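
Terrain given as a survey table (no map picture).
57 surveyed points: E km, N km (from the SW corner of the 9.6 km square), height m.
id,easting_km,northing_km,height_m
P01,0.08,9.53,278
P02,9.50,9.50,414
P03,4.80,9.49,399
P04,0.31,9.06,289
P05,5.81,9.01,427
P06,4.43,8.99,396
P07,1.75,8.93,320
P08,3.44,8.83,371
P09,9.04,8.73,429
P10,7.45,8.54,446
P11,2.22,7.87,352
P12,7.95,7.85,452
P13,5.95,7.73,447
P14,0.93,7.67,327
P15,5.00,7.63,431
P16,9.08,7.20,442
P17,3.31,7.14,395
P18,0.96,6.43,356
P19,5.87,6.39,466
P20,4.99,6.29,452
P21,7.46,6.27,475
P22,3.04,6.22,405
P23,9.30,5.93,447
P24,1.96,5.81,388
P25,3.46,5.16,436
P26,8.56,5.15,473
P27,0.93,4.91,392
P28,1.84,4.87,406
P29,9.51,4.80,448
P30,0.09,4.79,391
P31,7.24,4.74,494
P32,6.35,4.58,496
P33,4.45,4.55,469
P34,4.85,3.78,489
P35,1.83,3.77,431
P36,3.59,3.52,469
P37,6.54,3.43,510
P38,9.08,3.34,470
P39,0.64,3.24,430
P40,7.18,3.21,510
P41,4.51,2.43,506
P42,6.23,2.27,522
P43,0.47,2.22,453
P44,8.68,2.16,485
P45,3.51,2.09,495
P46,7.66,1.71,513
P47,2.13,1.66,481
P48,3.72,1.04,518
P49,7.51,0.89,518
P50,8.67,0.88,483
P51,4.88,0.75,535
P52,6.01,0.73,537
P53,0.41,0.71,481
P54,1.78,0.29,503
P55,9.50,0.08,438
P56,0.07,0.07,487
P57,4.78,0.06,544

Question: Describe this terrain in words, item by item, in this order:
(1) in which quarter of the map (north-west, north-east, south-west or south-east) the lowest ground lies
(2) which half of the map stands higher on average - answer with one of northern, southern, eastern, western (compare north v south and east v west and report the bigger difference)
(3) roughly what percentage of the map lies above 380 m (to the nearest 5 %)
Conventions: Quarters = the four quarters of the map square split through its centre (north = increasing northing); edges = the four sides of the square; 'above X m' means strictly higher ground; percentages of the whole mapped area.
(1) Look to the north-west quarter for the lowest ground.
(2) On average the southern half of the map is the higher ground.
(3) Roughly 85 % of the ground is higher than 380 m.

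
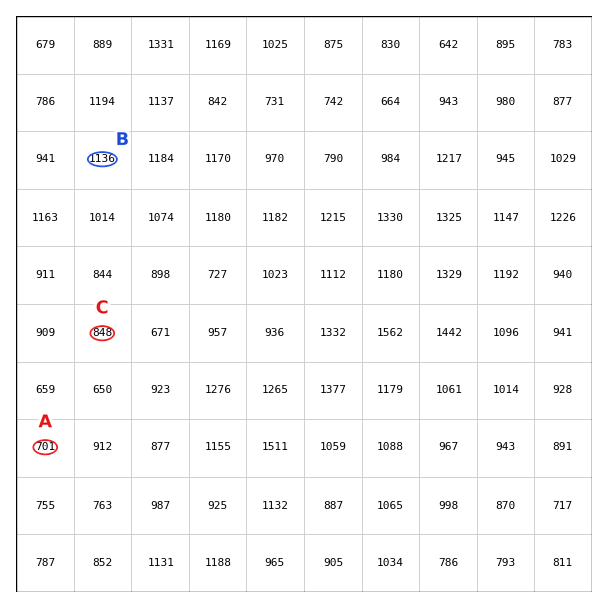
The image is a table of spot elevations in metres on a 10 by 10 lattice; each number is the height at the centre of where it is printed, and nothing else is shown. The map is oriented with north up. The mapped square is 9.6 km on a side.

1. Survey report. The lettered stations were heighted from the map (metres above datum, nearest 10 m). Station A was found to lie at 700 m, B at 1140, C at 850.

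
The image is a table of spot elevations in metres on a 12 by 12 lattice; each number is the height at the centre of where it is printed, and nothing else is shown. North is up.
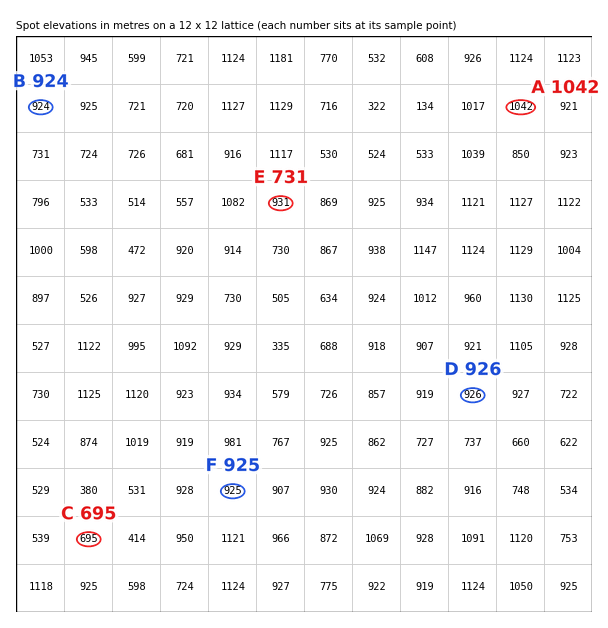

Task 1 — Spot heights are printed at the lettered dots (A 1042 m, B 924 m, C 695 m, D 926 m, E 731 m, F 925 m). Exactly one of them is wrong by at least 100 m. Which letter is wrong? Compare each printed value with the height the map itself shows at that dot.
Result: E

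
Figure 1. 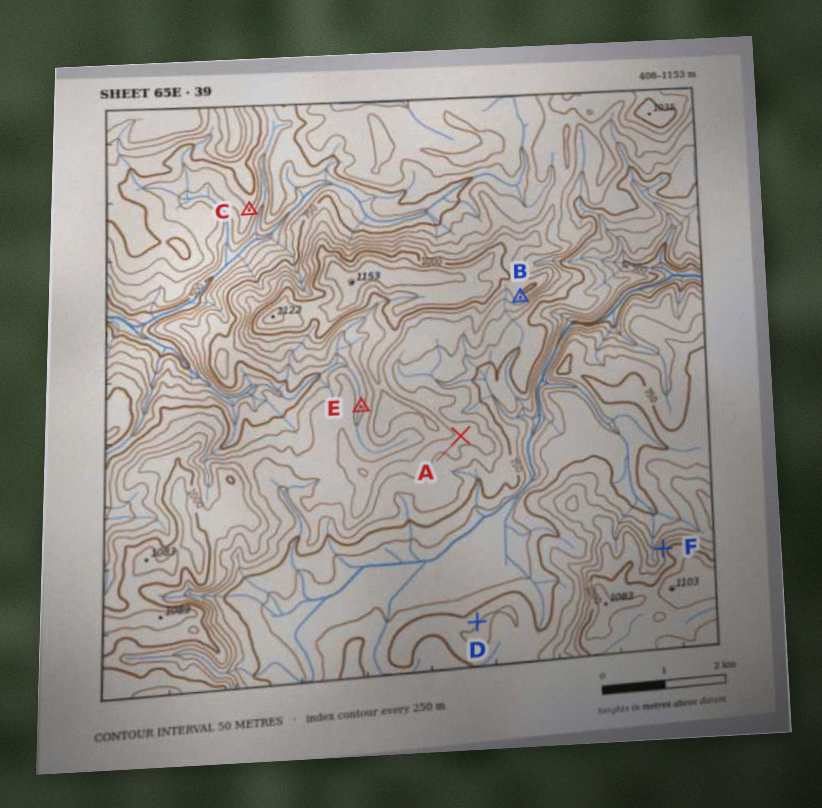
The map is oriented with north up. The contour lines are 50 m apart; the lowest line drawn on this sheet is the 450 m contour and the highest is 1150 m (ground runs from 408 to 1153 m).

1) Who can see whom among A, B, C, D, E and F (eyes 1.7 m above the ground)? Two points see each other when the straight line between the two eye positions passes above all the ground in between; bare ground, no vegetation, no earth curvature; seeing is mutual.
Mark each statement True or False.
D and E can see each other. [False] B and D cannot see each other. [False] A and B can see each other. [True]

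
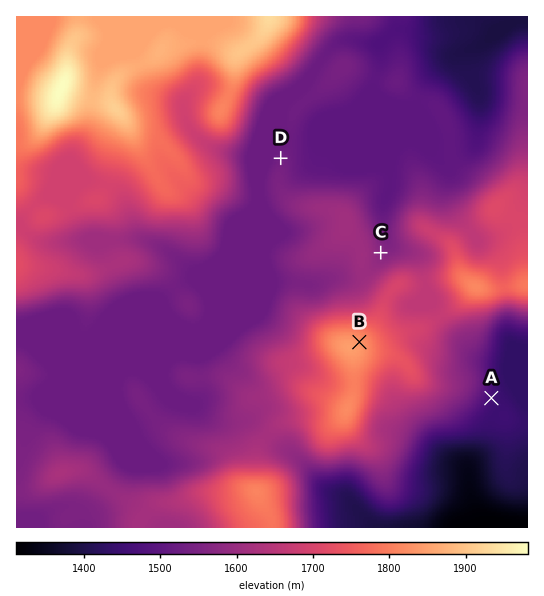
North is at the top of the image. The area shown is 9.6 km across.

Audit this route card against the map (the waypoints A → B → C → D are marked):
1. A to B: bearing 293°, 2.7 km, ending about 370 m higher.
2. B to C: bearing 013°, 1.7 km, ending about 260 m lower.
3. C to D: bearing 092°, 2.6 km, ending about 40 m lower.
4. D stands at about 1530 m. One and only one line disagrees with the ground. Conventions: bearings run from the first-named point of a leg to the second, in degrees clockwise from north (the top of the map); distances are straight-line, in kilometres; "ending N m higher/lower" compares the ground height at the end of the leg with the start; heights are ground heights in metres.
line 3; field bearing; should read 313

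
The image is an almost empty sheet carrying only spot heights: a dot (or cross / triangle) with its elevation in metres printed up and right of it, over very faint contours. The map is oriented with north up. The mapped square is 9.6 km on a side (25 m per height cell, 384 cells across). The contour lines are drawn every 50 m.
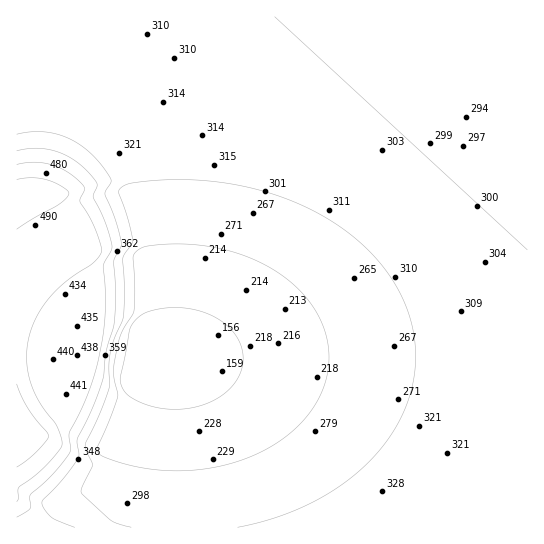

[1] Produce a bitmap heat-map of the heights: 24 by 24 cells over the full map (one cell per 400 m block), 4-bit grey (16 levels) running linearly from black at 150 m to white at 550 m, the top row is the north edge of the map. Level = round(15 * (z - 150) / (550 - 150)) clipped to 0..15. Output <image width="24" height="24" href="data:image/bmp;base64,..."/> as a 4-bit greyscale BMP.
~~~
<image width="24" height="24" href="data:image/bmp;base64,Qk2WAQAAAAAAAHYAAAAoAAAAGAAAABgAAAABAAQAAAAAACABAAATCwAAEwsAABAAAAAAAAAAAAAAABEREQAiIiIAMzMzAERERABVVVUAZmZmAHd3dwCIiIgAmZmZAKqqqgC7u7sAzMzMAN3d3QDu7u4A////AJhmZmVVVmd3d3d3ZqhmZVVVVVVnd3d2Zsp2VVRFVVVVZ3dmZtyVMzMzNFVVVnZmZt2mMzMzMzVVVWZmZtuoQyIjMzNVVWZmZsu5URABIzNFVVZmZsu6UQAAIzI1VFZmZsu6YQAAIyI1RFZmZsu6ggABIiJERFZmZtu6hCIiIiNERGZmZt26hDMyIjRERWZmZt3chDMjNEREVmZmZt3clURERERFZmZmZu3bhVVURERWZmZmZu7adVVEVVZmZmZmZt3JdmZmZmZmZmZmVaqYdmZmZmZmZmZlVYh3ZmZmZmZmZmZVVXdmZmZmZmZmZmVVVWZmZmZmZmZmZlVVVWZmZmZmZmZmZVVVVWZmZmZmZmZmVVVVVWZmZmZmZmZlVVVVVQ=="/>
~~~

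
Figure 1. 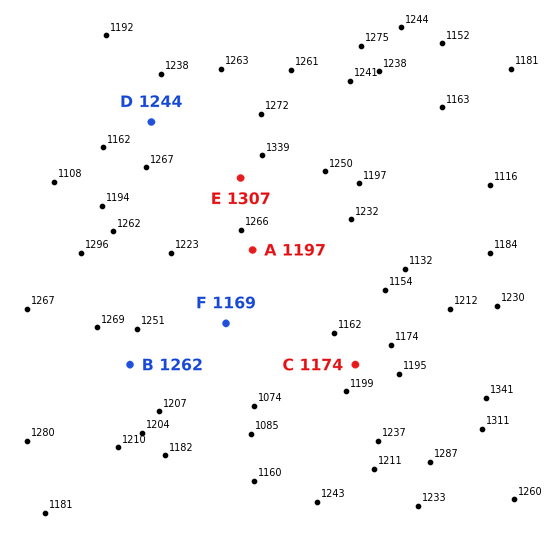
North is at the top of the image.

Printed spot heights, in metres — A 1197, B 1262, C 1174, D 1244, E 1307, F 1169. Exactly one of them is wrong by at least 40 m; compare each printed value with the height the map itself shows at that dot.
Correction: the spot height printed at A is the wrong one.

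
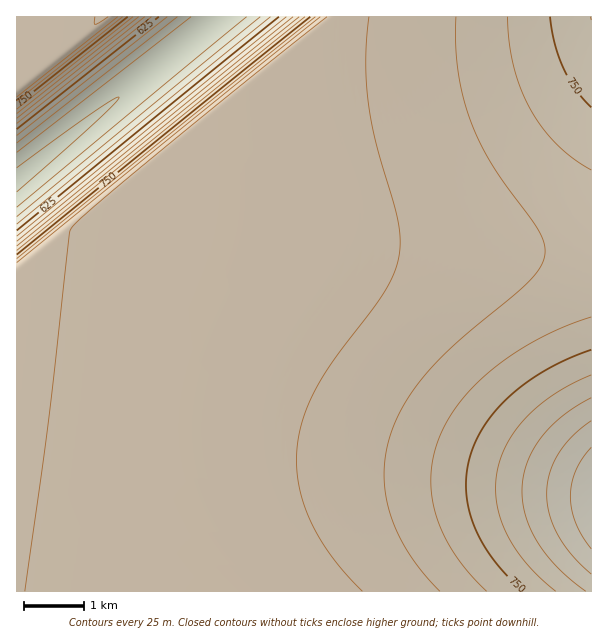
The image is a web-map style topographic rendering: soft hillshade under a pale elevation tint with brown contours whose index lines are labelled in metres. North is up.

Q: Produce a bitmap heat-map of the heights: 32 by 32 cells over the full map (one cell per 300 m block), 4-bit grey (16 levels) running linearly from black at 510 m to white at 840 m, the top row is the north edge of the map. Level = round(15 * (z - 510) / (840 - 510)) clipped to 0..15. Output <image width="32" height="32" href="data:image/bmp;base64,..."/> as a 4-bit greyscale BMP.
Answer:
<image width="32" height="32" href="data:image/bmp;base64,Qk12AgAAAAAAAHYAAAAoAAAAIAAAACAAAAABAAQAAAAAAAACAAATCwAAEwsAABAAAAAAAAAAAAAAABEREQAiIiIAMzMzAERERABVVVUAZmZmAHd3dwCIiIgAmZmZAKqqqgC7u7sAzMzMAN3d3QDu7u4A////AO7u/////////+7u3dzLqpju7v////////7u7d3MuqmH7u7////////u7u3cy7qYh+7u7//////+7u7d3MuqmHbu7u//////7u7u3cy7qYh27u7v/////+7u7t3Mu6mHdu7u7//////u7u3dzLupiHbu7u//////7u7u3cy7qZh27u7u/////+7u7t3My6qYh+7u7v/////u7u7d3Mu6qYju7u7/////7u7u7d3Mu6qZ7u7u//////7u7u3dzMu6qe7u7v/////+7u7u3dzMu7ru7u7//////+7u7u3d3My77u7u///////+7u7u3d3MzO7u7v///////+7u7u3d3czu7u7////////u7u7u3d3d7u7u/////////u7u7u3d3d7u7v////////7u7u7t3d2d7u7v///////+7u7u7d3dWM7u7////////u7u7u3d3SWL7u////////7u7u7d3d0SR67v///////+7u7u3d3cESRq3v///////u7u7d3dzBESNZzv/////+7u7u3d3MxCERNYzv/////u7u7d3czLdCERJHvv////7u7u3dzMu7hTERJGrf///+7u7t3czLvslTIRI2nf///u7u7d3Mu77tlkIRI1jO//7u7t3czLuu7up0IRE1e+/+7u7d3My7ru7uuFMhEket/u7u3dzMu6"/>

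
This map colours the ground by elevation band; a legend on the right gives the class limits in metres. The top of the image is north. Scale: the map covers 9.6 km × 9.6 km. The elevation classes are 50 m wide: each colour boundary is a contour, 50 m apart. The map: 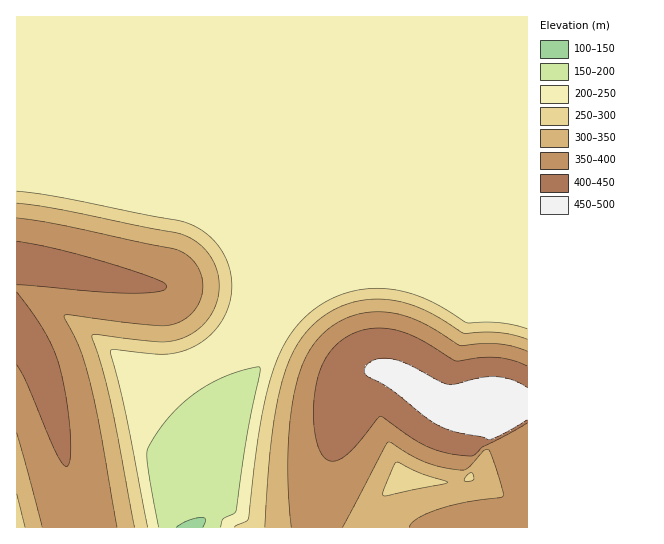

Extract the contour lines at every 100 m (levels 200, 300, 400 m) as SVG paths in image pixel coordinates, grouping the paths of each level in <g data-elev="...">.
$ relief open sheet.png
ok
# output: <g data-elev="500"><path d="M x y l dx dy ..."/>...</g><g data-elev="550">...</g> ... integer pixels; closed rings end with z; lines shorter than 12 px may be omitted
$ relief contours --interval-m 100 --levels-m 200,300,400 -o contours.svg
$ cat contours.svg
<g data-elev="200"><path d="M159 527l-12-69 0-8 7-13 20-26 25-21 30-15 30-8 1 7-13 61-11 75-2 3-11 6-2 8"/></g><g data-elev="300"><path d="M134 527l-23-122-8-34-11-36 5-1 65 8 15-2 13-5 16-13 9-16 4-19-3-20-6-11-8-10-9-7-12-5-120-24-44-7"/><path d="M383 496l0-3 2-6 9-22 3-3 24 11 27 9-8 3z"/><path d="M17 494l8 33"/><path d="M465 481l1-4 6-4 2 6-4 2z"/><path d="M527 339l-28-6-36 0-40-24-17-6-17-3-18-1-17 3-16 6-15 8-14 13-11 14-9 18-7 21-6 27-5 31-6 87"/></g><g data-elev="400"><path d="M527 366l-14-6-16-3-15 0-27 4-32-20-18-8-20-5-20 2-12 4-10 5-9 8-8 11-5 11-4 13-4 31 2 20 4 16 6 9 8 3 8-2 9-7 28-34 3-2 31 22 17 9 18 6 23 3 4-1 9-9 44-23"/><path d="M17 365l9 17 31 72 6 11 4 1 3-11 0-26-4-32-7-32-6-18-8-15-28-40"/><path d="M17 285l113 8 30-2 5-1 1-4-3-4-10-4-48-16-50-13-38-8"/></g>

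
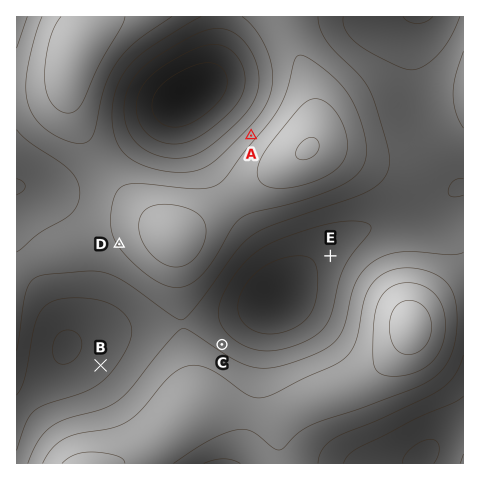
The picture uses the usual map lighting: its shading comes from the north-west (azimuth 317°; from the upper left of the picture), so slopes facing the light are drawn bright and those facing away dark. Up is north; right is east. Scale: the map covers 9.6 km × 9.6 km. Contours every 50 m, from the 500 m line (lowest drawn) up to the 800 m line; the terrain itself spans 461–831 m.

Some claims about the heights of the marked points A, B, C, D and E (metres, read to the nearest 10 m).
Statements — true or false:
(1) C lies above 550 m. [true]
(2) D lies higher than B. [true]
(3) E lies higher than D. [false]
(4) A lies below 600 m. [false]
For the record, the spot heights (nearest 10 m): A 680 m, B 580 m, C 630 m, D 700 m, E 570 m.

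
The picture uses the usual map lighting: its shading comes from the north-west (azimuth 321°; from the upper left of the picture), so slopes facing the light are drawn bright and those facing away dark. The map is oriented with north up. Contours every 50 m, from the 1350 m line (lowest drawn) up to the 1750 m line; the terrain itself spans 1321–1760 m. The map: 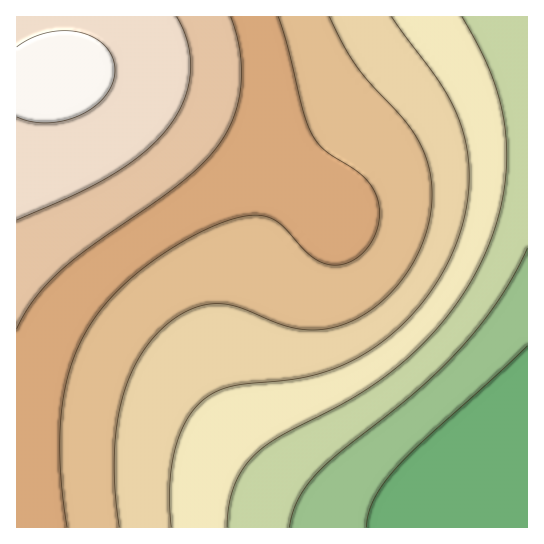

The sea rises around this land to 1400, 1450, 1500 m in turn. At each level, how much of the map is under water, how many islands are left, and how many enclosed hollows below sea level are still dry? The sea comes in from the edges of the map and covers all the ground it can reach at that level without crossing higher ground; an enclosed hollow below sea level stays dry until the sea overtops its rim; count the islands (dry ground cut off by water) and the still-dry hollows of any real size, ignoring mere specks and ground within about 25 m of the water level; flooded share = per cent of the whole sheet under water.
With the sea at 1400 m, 12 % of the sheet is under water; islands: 0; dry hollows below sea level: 0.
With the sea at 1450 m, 21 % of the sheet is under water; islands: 0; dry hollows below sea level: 0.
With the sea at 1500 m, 33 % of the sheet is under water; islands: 0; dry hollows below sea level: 0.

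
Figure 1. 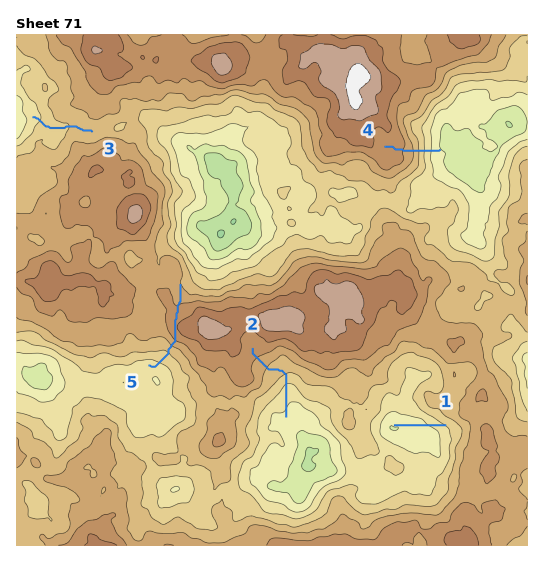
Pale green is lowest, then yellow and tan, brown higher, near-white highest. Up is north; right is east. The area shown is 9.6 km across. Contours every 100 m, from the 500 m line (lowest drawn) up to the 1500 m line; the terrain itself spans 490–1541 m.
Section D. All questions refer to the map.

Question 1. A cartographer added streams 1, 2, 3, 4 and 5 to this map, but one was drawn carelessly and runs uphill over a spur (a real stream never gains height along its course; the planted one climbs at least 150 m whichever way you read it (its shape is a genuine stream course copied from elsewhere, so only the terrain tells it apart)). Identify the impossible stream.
5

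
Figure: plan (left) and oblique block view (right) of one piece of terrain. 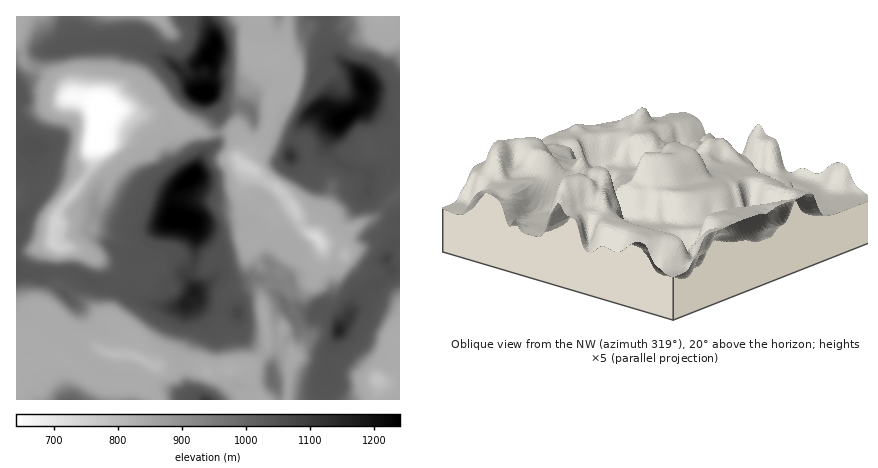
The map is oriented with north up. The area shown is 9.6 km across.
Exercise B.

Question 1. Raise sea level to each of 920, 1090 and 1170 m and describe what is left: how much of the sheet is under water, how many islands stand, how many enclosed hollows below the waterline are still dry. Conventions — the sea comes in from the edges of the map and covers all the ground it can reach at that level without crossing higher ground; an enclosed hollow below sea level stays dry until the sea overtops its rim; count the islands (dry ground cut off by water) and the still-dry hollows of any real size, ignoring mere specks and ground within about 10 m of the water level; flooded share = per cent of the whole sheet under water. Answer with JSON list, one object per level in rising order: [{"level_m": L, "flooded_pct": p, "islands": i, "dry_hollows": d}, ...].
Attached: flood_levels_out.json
[{"level_m": 920, "flooded_pct": 45, "islands": 1, "dry_hollows": 0}, {"level_m": 1090, "flooded_pct": 90, "islands": 5, "dry_hollows": 0}, {"level_m": 1170, "flooded_pct": 95, "islands": 3, "dry_hollows": 0}]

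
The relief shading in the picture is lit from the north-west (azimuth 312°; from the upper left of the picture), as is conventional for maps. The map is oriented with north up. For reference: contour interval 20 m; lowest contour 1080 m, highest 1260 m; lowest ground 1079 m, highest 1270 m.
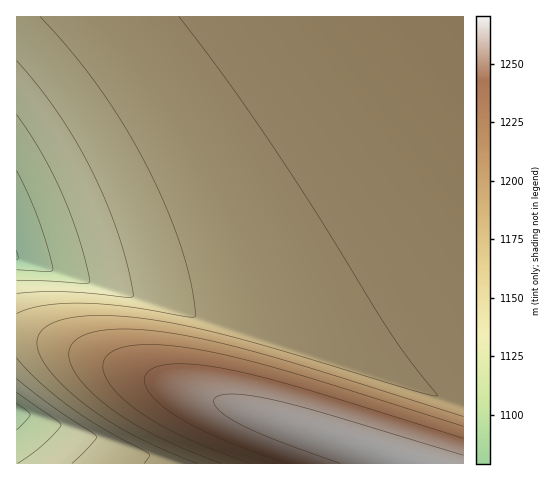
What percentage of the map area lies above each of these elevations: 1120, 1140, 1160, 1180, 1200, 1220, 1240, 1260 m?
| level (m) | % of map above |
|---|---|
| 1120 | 95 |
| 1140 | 90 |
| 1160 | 79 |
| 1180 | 50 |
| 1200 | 17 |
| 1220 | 13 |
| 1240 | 9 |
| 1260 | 4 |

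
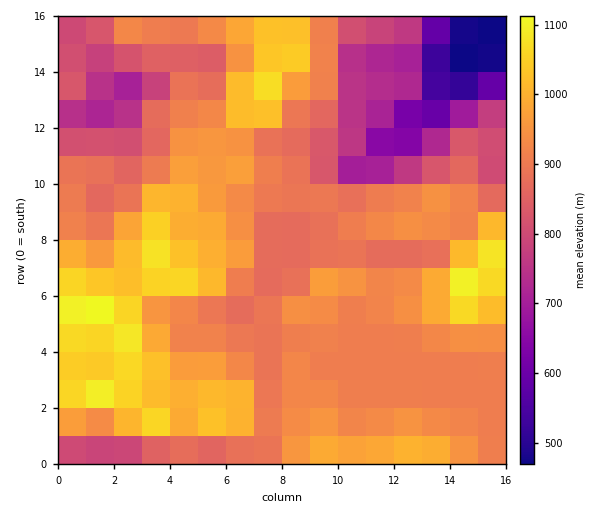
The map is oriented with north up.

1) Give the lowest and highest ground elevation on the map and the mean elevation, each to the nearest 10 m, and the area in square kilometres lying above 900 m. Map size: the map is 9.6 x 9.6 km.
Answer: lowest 470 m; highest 1150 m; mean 900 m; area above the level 54.6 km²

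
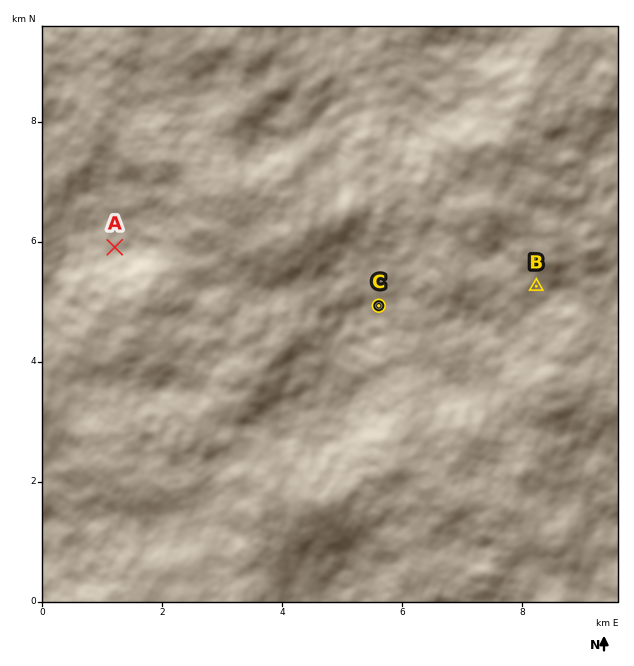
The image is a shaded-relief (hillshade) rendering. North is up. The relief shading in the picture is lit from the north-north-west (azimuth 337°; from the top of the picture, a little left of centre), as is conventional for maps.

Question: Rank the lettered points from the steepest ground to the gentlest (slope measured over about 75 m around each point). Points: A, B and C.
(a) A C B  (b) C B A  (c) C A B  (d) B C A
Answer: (d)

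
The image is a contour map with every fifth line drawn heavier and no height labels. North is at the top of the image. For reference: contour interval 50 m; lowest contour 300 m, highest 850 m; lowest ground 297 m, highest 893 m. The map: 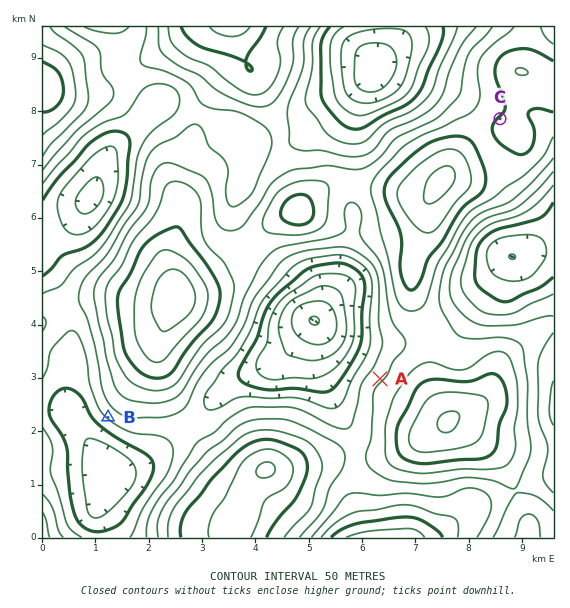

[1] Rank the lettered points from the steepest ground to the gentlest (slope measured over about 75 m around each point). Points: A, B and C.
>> B A C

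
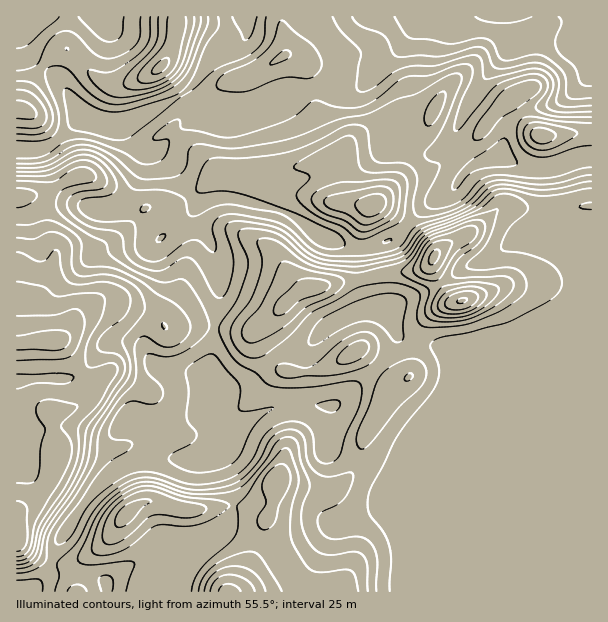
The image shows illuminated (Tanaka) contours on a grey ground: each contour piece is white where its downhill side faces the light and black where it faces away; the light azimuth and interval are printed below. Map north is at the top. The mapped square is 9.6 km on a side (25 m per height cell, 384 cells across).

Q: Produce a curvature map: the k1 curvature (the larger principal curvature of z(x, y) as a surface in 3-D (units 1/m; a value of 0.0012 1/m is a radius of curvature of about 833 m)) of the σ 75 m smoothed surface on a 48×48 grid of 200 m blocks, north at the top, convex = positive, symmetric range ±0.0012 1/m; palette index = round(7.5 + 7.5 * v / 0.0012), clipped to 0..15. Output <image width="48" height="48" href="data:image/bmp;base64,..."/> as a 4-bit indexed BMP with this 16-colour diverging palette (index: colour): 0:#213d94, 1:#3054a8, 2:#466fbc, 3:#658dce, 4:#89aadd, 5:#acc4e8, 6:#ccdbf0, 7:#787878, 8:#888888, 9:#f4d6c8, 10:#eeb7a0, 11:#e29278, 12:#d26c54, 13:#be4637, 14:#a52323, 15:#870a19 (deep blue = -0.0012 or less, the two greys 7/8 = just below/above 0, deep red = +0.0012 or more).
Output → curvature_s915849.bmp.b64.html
<image width="48" height="48" href="data:image/bmp;base64,Qk32BAAAAAAAAHYAAAAoAAAAMAAAADAAAAABAAQAAAAAAIAEAAATCwAAEwsAABAAAAAAAAAAlD0hAKhUMAC8b0YAzo1lAN2qiQDoxKwA8NvMAHh4eACIiIgAyNb0AKC37gB4kuIAVGzSADdGvgAjI6UAGQqHAHZ5qoZ5qHibzLqYiImaqHd4iIiIiIiId5mImYaJmYiJu6mIiIiKqYd4iIiIh3eIh926vKiJiIeImpmHiYiJqoiHiIeId3d4iP2YnNyYh3d4iJmImYh4qoiHiIiIh3iIiPtmaM25h3iHd4mZmHd4mYiHiIiIiHiIiO2GeK3qhniIh3mqmHd4iIiIiIiIiId4iL3IeJv+ua3tuYiql3eIh3eIiIiIiIh3iJvriInP/////bibp3iIh3d4iIiIiIiIiInOmIib3bh3mry8uZqph3d4iIiIiIiIiHityHeJqodndnnfyqqrmHd4iIiId3eIiHicyZh4iId3d2eO6XZ6qIiIiIiId3eIiHibyZqph3eId3d86mZpqXd3d4iIiIiIh3ibyniamIiIh3ib3Jd5uod3eIiIiIiId3iaqnd3iIiIiHiau6iIvZd3iIiIiIiId4ipq6hmiIiIiIiImZh3jLh3iIiHd3iIh5q7vNl3iZiHiIiIiId3esqIiIiId4iIiImYiu2IqpiHd4iYiIh3eauoiHeIiIiHeHiHeK66qYiHd3eKqqmHiZrKmIeIiIiHeIh4iZzrh4h3eIibzM3KmZm8qId4iIiHeJiJqpnKd5iHeJqZh4nOypiamHd4iIiIiMzMuXepeKqYeKqYh3eb7ZeJh3d3iIeIiJqqyoeIibqpmrupiHeIq5iKl4iHiId4iIiIq6mImqmZmZvLqHd4iYebypmIiHd4h4h4mpmZmpiIh4isyneHiHd57/65iIiIh4iImrqqqYiId3eJvMqYd3dmnv//uZiIh4iJmau7qZmYd3eJit/9uoh3rKve7KmIiIeKh4mYiZqYh3eJq83u///+7HeIq5iIiJiLlnmXZoqoh4eKzKd4ibzf/WZ3iYiIiJmbqImXZnmod4ms2mVomHVq/9mYd4iIiIibu7u5dniZib3tqHZounZ73//Jd3eIiHeqmIiql4iIreypmIh3vJmrqd/8d3d4iIiqhmZ5qZh4mpiIiJq7vcyod3r/qZmYiKmZdniJq6mHiId4mt7t3uuGZ2ad7tzMy93MuazKmamZh4iZmaqZmt2od3eby6qau8ze/v24d4iaqZiIh3iJiJzKmHiqmHd3iYd6zcqYZ3d5q7qruqmZl3mpmoeIeIiHiXdnq7mZh3iaqZmYmbu6l2eIeKqHaKqYd3iZqpiJqYmqh3iHd4isqHeJmIu4ec7supvKiId3i6mYd3eIh3iKyoeJuXnLie///83ad4iIeKqXd3d3eIiJm7mZy4ismcuIqrypiImYiImph4iHd4iIeKqZvYeLyql2eKqYiJvMqZiKqYiHeJiHd4qYrreJzuyod5qXecvO/7qIvduXeIiId3mpnPuarO/qdnqnjLma3/uYms3aiZiIh4mZid6ph5y6l3m6vJd3i/6XeHi8upiIiJiId4zZZoqXiHiruXZmaN+neIZ6qYiImZh4h3i7d4mXd3iKqHdmZ764mpd6uIiJiJh3iHiZmIiYh3d5mHd4iL27qYibp3mXd4h3eIiHiIiZmA=="/>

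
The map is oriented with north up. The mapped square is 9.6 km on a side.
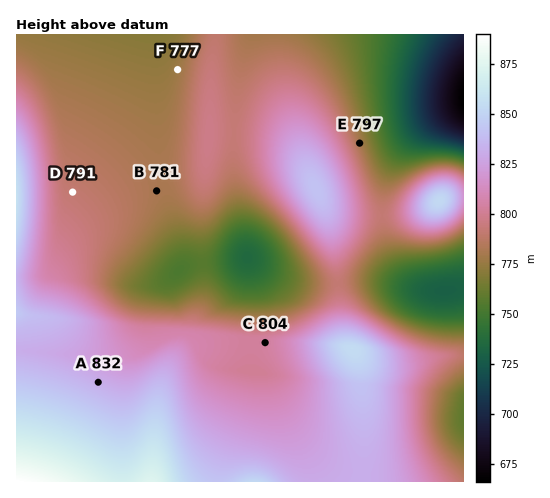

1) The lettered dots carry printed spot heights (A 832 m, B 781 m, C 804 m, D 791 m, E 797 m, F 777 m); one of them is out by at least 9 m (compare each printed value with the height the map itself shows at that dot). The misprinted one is E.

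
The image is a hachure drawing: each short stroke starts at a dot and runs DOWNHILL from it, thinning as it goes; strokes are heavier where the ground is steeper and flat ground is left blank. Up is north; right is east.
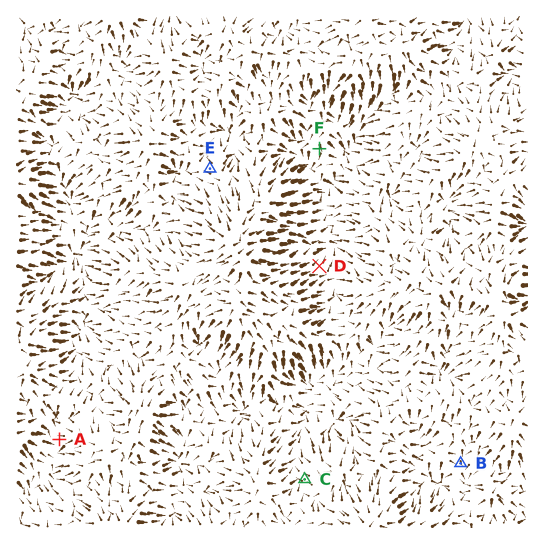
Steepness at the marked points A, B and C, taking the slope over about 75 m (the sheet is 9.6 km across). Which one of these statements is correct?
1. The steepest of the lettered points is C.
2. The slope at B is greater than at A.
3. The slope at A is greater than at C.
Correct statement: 3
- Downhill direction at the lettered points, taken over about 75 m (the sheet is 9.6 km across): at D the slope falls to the NE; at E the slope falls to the NW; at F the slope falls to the S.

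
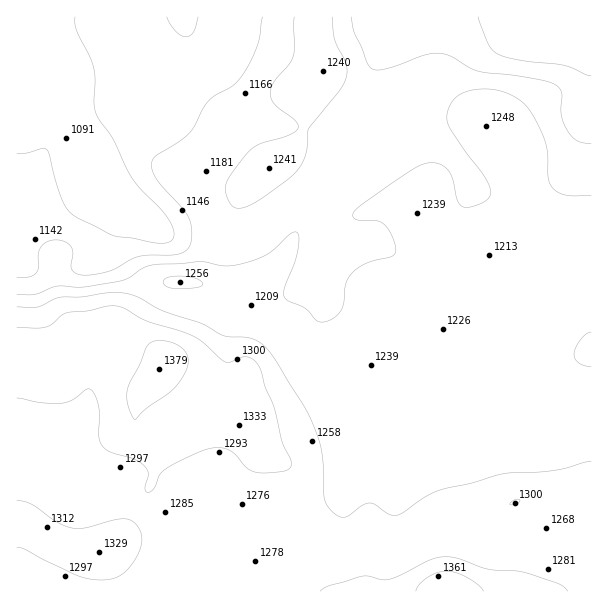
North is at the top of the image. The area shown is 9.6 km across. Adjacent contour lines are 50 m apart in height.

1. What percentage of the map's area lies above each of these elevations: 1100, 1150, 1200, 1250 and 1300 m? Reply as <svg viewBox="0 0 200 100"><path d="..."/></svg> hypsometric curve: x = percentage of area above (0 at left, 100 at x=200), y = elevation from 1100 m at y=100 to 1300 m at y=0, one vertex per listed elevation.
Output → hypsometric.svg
<svg viewBox="0 0 200 100"><path d="M186 100l-22-25-33-25-65-25-42-25"/></svg>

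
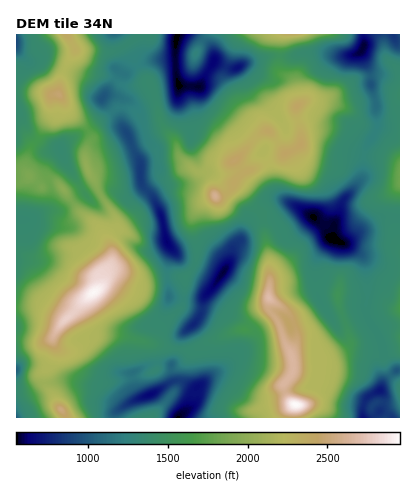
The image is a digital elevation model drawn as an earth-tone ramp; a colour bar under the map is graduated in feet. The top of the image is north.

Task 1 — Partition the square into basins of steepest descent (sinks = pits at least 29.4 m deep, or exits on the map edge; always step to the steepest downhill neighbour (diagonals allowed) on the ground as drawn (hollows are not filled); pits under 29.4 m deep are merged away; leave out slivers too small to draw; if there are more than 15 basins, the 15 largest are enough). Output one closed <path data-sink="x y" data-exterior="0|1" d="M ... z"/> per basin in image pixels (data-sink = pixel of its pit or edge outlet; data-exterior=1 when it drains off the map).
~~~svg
<path data-sink="334 240" data-exterior="0" d="M268 131l-8 3-25 26 9 12-10 10 0 2 10 8 19 24 1 16 5 22 0 54 10 16 14 36 0 12-10 14 9 17 12 2 6-5 10-20 2-21 8 0 18-7 24 1 10 5 18-8 0-186-20-7-42-4-14-5-22-3-16 8z"/><path data-sink="168 242" data-exterior="0" d="M120 107l-4 1-25 20 0 12-6 14 2 14 29 52 0 8-7 10 3 24-10 12-1 12 5-12 4-3 10 1 20 9 24-5 22 1 8-11 3-10 0-10-5-22 2-10 10-12 12-6 12-3 6-11 10-10-8-11-30 11-10-1-15-13-7-18-11-12-5-12-18 1-8-7z"/><path data-sink="176 40" data-exterior="0" d="M282 34l-140 0-15 10 12 26 13 16 11 42 11 12 7 18 15 13 10 1 28-11 26-27 6-3 2 0 7 7 11 15 15-9 0-14-5-16 2-12-3-12-4-10-12-10z"/><path data-sink="178 418" data-exterior="1" d="M80 305l-21 21-6 10 0 4 5 8 15 8 11 18 20 9 34-6 22-9 14 1 9-5-3 4-1 14-3 8-24 28 142 0 1-14-6-4-6-14 10-14 0-12-14-36-11-16-20 21-16 3-22 9-18 10-24-3-52-14-22-1-13-21z"/><path data-sink="364 46" data-exterior="0" d="M400 34l-119 2-2 34 12 10 4 10 3 12-2 12 5 16 1 15 22 3 14 5 42 4 20 7z"/><path data-sink="224 272" data-exterior="0" d="M234 183l-6 10-12 3-12 6-10 12-2 10 5 22 0 10-3 10-9 12-3 28-20 20-5 12-5 4-4 1 32 7 14 0 38-18 16-3 20-19 2-8-1-48-5-22-1-16z"/><path data-sink="16 218" data-exterior="1" d="M30 176l-10 6-4 0 0 126 24-1 24 13 36-32 2-14 10-12 0-10-14-26-22-18-20-26-6-1-8 6z"/><path data-sink="150 394" data-exterior="0" d="M54 344l-1 12-9 16 0 8 22 38 86 0 21-24 6-12 0-8 3-10-8 5-14-1-26 10-30 5-6-1-14-8-11-18-15-8z"/><path data-sink="364 418" data-exterior="1" d="M400 350l-18 8-10-5-24-1-18 7-8 0-1 17-8 18-5 9-13 3-1 12 106 0z"/><path data-sink="60 150" data-exterior="0" d="M58 94l-6 1-1 3 2 16-21 32-6 14-1 10 17 17 6-6 8 0 20 27 22 18 12 20-1-8 7-10 0-8-29-52-2-14 6-18-4-8-17-14z"/><path data-sink="168 296" data-exterior="0" d="M116 271l-8 1-6 14-21 18 0 8 13 21 22 1 28 8 8 0 5-4 5-12 20-20 3-28-21-2-24 5z"/><path data-sink="16 42" data-exterior="1" d="M66 34l-50 0 0 138 11 2-2-8 4-14 24-38-2-16 7-4 6-24 11-18z"/><path data-sink="102 98" data-exterior="0" d="M74 52l-12 22-4 20 12 20 17 14 3 6 2-7 24-19 14 1 10 8 19-1-4-20-5-13-24 3-16-9-18-4-13-9z"/><path data-sink="16 418" data-exterior="1" d="M44 370l-10 16-10 4-8 0 0 28 49 0 0-4-20-30z"/><path data-sink="16 370" data-exterior="1" d="M52 337l-10 5-26-4 0 52 12-1 11-9 2-6 7-8 6-12z"/>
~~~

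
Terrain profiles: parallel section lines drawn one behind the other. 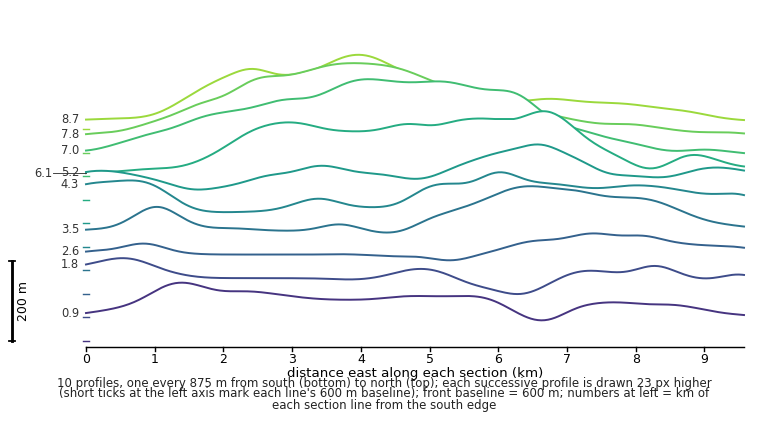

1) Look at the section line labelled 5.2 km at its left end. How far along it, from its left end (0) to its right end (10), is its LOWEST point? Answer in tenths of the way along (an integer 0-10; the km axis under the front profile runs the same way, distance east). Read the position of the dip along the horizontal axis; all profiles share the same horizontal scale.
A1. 2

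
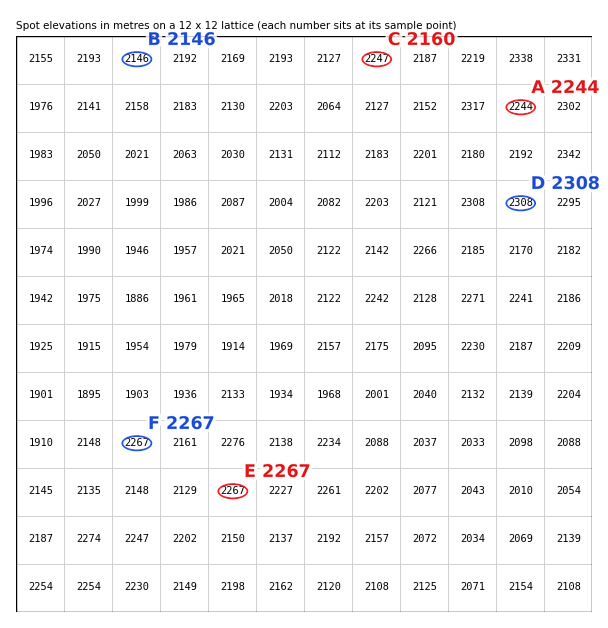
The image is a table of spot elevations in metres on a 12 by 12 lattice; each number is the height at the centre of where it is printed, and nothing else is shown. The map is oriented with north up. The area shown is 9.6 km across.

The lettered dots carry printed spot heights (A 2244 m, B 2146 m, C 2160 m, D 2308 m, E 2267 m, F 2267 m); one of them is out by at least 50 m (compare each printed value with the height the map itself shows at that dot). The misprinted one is C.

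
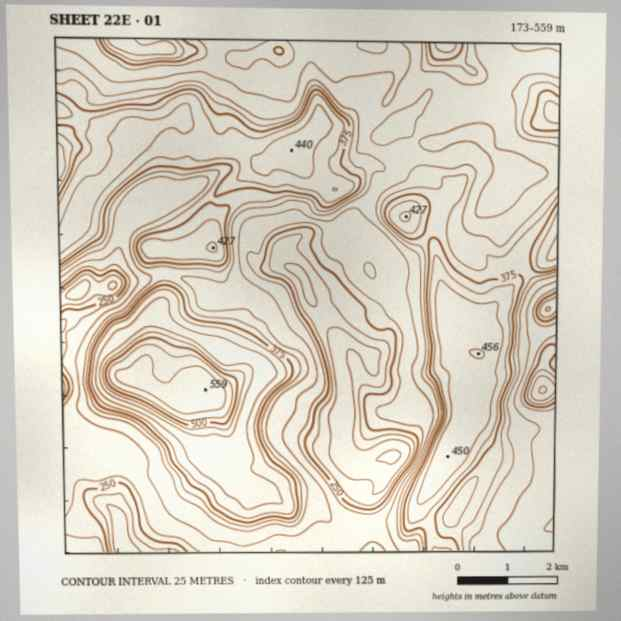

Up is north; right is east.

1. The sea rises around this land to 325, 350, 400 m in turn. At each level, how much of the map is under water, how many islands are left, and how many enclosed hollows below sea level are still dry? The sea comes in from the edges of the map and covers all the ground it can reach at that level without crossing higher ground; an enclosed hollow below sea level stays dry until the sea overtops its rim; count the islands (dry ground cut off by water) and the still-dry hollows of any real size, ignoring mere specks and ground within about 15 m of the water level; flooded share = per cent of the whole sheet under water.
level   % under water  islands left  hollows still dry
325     54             0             0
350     61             1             0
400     76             4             0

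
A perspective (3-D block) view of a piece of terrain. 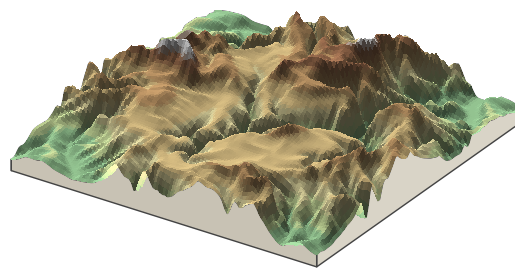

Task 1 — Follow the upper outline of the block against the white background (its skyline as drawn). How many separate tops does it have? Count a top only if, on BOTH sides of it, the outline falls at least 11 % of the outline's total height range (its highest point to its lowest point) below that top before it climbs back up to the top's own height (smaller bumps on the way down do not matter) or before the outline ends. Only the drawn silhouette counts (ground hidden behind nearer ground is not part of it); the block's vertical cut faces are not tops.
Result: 2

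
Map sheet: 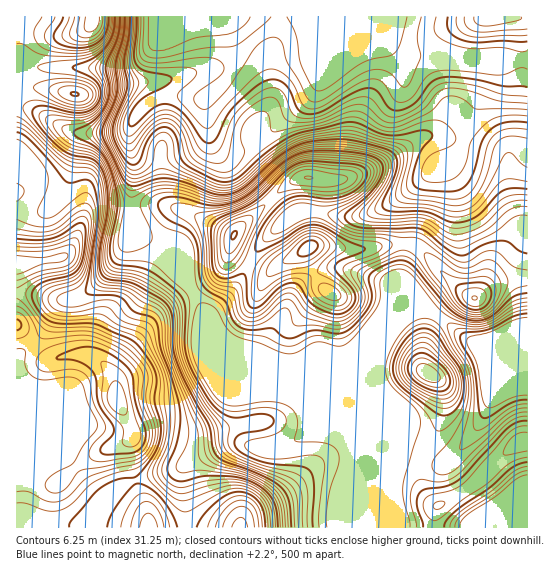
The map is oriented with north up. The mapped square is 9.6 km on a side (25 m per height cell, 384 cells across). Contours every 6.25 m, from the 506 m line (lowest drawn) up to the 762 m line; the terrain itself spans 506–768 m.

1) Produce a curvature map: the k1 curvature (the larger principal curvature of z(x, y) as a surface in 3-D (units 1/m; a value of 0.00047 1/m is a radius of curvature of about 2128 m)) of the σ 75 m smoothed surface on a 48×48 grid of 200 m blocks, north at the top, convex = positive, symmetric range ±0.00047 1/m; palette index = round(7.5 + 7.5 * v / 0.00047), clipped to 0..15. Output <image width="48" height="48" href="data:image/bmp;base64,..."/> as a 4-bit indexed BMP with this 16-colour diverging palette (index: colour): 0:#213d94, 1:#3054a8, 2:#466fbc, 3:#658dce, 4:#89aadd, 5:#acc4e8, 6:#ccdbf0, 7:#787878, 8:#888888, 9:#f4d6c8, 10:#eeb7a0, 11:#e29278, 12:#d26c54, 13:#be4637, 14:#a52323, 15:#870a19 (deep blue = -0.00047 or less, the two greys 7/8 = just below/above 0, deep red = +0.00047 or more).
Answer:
<image width="48" height="48" href="data:image/bmp;base64,Qk32BAAAAAAAAHYAAAAoAAAAMAAAADAAAAABAAQAAAAAAIAEAAATCwAAEwsAABAAAAAAAAAAlD0hAKhUMAC8b0YAzo1lAN2qiQDoxKwA8NvMAHh4eACIiIgAyNb0AKC37gB4kuIAVGzSADdGvgAjI6UAGQqHAHeIh3iIibqYiJmryod3d3eId3irpXd3eHeIiIiIibqZiJmrypmHd3eHiIisuXeIiHiJmIeIirmZmZmsu7qYh3eIiIq83biIh5mqqHd3irmIiZq8u7qZh3eHiIqpreyYd5iauod3iqdWiavLmqqpiHiHiIqXec3JdoeImqqHi6dWiqqpiImZmIiIiImXZ5zcl3eHebu6q6h3mqh3d3iJmYiIeImYd4nMund3eJvMzbmIm5Znd3iIiYiHeImZiIisy3d3iIiZvcqIm4d4iIiHiIiIeIiamIiKu4iHh3aJvLqYq6q7u6mHeIiId3eaqYiIqneIiHeb25mJupmru7qId4iId3eKqpiIqnd4eImtyXeKuHZniZmIeIiHiHeazKdomniId4m9uHirl3d3iIiIeHh4iIis3ah4iHiIdni8qZvKh3d3iIiIiIh4iqvf/Jh4iImph4m7qquod3d4eIiIiHd4m97/26iIiImrqqu6maqXd3d3eIiIeIh4is3bqZiIiHiau7u5maqWZ3iId4mHeIiIia3Kh4h4iJmZqqqYmquWd4iIeJmXaKiIiJzKh1eIh7uqmZmHiryod4iamZqoebmHiJvKmImYd8uYd5qXeKy5d3isuYiqibqIiImpmry4d8llZ4mpiau6hmed2XaKmsupiIh4nO7ah7lmZ4m8uqqqmHeK+3Z6ve3KiHeIrv7sqql3iruruYiImqqZ3ZeL3sqod3eJ7rvLu6mZnNuHmYh3ityprsibypmHZ3ee64q5qs3dztlliZh3id+pnOyql3iYdmnfuHmoiM3e7+hlaIiHd7/Jms7sqZvMuqzsh3mod4maz/hmZ4h3Z67piIvv/u7//t3JiIiph4dmn/x3d4iGebz8d3et26mrzMuoiIiZmIdmfP+Yd4iJrN3/x2ebuXZ3iJqpiIiJmYh3ev+piJms3tzf/Xd4mYiHd4mph3iJmYh3id+6q7zN3Kmd/9dXmZmYiIiId3eJmYiIiL/Ku7u7qXVXz/6pu8upmHd4d2eZmIiJmb/ah4qZh2RFfP//7u/sqHZnd3eZmHiau8/Jdpqod3ZniM//7e//64d3d3eah4q7qr/Id6uodnh4iJvcu6vO/rh3d3eah6zKd663eby5d3iYiIm6mYiZvcqIiIiamLyXZ62VaL3Jh3iaiImpiZmHebupmIiZmbqHeL2lZ5zKh3iamImYeJmXZpupiIiZmLl3is62Z5u5h4iaqYmHaJqYZ3mph3iZiJmJvO/Id4mod3iJqpmGZ5qpd2eamJmYiJrO///sqHiId3iImql3Z4mph2aKqqmHeJq93M/szLqYiId4iamHd4iamHeamZiHiHiIia3Ym7y7qYiIiZmHd3iJmHiZiIh3iXiIiKzZZ3iZqpmIiJh3d4iIiIiIiId3iXiZmr3rdld4iJmIiJh3eIiId4iIiIh3iYms3d/9l2d4iIiIiZiIh3eId4iIiJh3iZmavO/+qId4iId3iJiIh4d3d4iZmqqZmYh3eM/9mIh3eHd3eJiIeHeId3iImrzMzA=="/>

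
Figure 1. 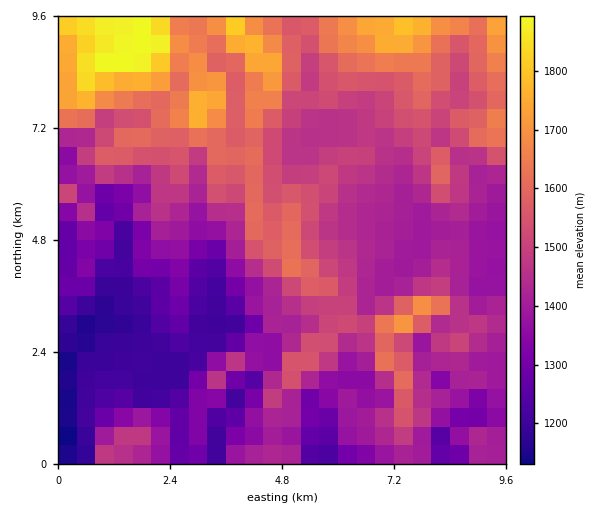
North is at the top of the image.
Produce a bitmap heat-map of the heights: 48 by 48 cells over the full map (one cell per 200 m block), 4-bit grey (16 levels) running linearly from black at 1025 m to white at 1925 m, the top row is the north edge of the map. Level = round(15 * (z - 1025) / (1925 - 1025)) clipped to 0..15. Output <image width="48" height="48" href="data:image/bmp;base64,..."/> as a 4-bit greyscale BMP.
<image width="48" height="48" href="data:image/bmp;base64,Qk32BAAAAAAAAHYAAAAoAAAAMAAAADAAAAABAAQAAAAAAIAEAAATCwAAEwsAABAAAAAAAAAAAAAAABEREQAiIiIAMzMzAERERABVVVUAZmZmAHd3dwCIiIgAmZmZAKqqqgC7u7sAzMzMAN3d3QDu7u4A////ADEkeHdmZVQ1M1d2Z3ZDM0VVVmd2VDVmdjEkeId3ZlNGM1dmZ3ZDNFVVZ3d2U0Z3djEkaId3dlNGM1ZmZ2ZDNFZmZ4d1Q1Z3ZiEjV4iIdUNWM0VWZmZUNGd3d4h2RFZnZjEkRWd3ZURGQ0VmZ3ZURGZneJiHZERGZjE0RERVVVRGUzRWZ3ZURWZmZ5mHdmZUVSIzNEQzM0RFZDNWeHZUVmZmZpmHd3ZVZRMzNEMzMzRWZTNFeYZUVmZmZol2ZlVWZhIzMzMzMzNGd0M0aZdlVWZVZ5p2VWd3ZiMzMzMzMzM1iGREV5mHZlVWeKqGVnd2ZiMzMzMzMzM0aIdkV5mYh2ZXmqmGZ3dmZiIzMzMzMzMzRXd2RomZh2Znqph1eHdmZjIjMzMzMzMzNEVmVXiZiHZoqZdmeYd2ZjMiMzMzM0QzMzNGdmeJmYd5qqhmeIiHdjMiIiMzNEQzMzM1d2Z4iYh5qrqHZniHdzIyIzMzNEQzMzNFZ3d3eJmIq825h2d3dzMzIzMzRFQzMzRWZ3d4iIh3eKzMqYZnd0QzMjMzNFRDMzVmdneIiIh2d3mruodmZkVDMzMzNFVDM0VmZniZmYd2ZmeIiHZmZkVUMzM0RFVDM0VWZ4mamYd2ZmZ3d2ZmZkRVMzNFRFVDNFVneJqpiId3ZmZnd3ZmZkRWQzRVVVVENGZ4maupiId3ZmZmd3ZmZkRFUzRWZWVURGeJmaqYiHd3dmZmZ3ZmZkRFZDNGZmZVRVeZmZqYiHd3dmZmZ3ZmZkRGZDNFdmZlVmiamaqYh3d3dmZmZ3ZmZkRXZDRGdmZlV2iqmaqYd3d3dmZmZnZmZkVnU0Vnd2dlZ2iamZqYd3d3d2ZmZ3dmZleHU0Vnh3dmeHiqmZqYh3d3d2Zmd3dmZoiGREVWeHd2eYiqmJmZiHd3d2ZniId2ZpdUVVVWeId2iompmJmIiHd3d3Z3mYd2ZnVWd3ZmeIh3iYmpmIiIiHd3d3Z4qYd2ZmVoiId3eJh3mZqpmId4iIiHd3d4qYd2d1V4mZiIiJh3qZqqmHd4iIiId3d4qYd3iFZ4mamZmZmIqpqpiHd3eIiId3eImXd4qWZniaqqqZmaqZmpiHd3d3eId3iIh3iZqnh2eZqZmZmrqZmpmId3d3d3d4iYd5qqqoqYeJiJmau8ypmqmId3d3d4iIiYeJmau6y6mImZqrvNypmrqYh4d3d4iImZiZiZur3MuqqZmavN25mruoiIiId4iJmZiYiJqr3cu6qrupq825mrupiImYiIiJmqmIiJmb3tzLu8y5q825mbu5h4iZmIiJmaqYiJqr3u3d3d26q8ypmrzKiIiZmZmZmqqYiaqrze7u7u3Lq8qZm93KiIiamqqqqqqYiaqs3e7v/+7bq7mZrMy6mImaqru7u6qZiau83e7u7/7sq6mrzMy6mImqu7zMy7qpiau8ze7u7u/sq6m93cuqiJq7u7zc3LqpmavN3e7u7v/bq6rO3Lqpiaq7vMzN3cuqqavO3e7u7v7Kq6rey7qpmJqrvMzM3cu7uqzA=="/>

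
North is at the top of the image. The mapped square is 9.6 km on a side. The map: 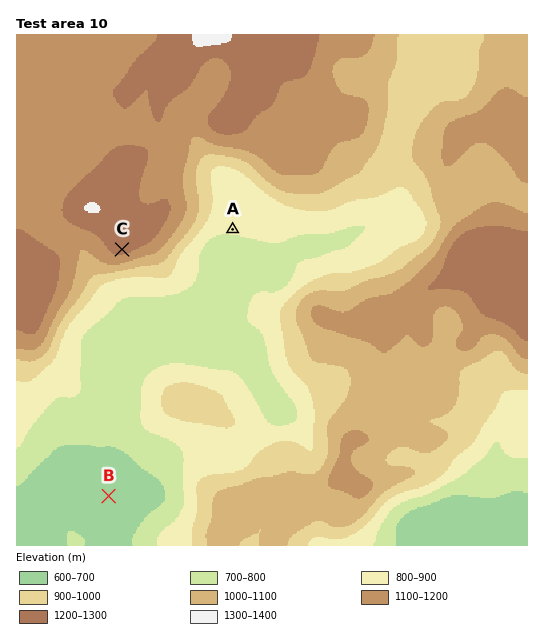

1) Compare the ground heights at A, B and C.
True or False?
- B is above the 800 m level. False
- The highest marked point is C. True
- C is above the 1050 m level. True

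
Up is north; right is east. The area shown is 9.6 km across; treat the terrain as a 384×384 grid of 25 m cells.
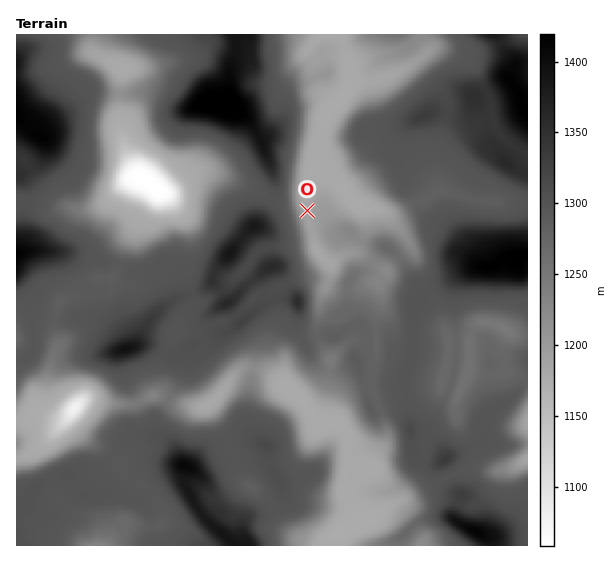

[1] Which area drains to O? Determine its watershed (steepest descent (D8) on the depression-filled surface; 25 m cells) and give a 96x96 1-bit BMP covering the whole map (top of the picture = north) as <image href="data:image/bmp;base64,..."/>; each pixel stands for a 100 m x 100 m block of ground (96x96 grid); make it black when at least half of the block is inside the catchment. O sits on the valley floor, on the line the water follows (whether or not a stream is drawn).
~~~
<image width="96" height="96" href="data:image/bmp;base64,Qk2+BAAAAAAAAD4AAAAoAAAAYAAAAGAAAAABAAEAAAAAAIAEAAATCwAAEwsAAAIAAAAAAAAA////AAAAAAAAAAAAAAAAAAAAAAAAAAAAAAAAAAAAAAAAAAAAAAAAAAAAAAAAAAAAAAAAAAAAAAAAAAAAAAAAAAAAAAAAAAAAAAAAAAAAAAAAAAAAAAAAAAAAAAAAAAAAAAAAAAAAAAAAAAAAAAAAAAAAAAAAAAAAAAAAAAAAAAAAAAAAAAAAAAAAAAAAAAAAAAAAAAAAAAAAAAAAAAAAAAAAAAAAAAAAAAAAAAAAAAAAAAAAAAAAAAAAAAAAAAAAAAAAAAAAAAAAAAAAAAAAAAAAAAAAAAAAAAAAAAAAAAAAAAAAAAAAAAAAAAAAAAAAAAAAAAAAAAAAAAAAAAAAAAAAAAAAAAAAAAAAAAAAAAAAAAAAAAAAAAAAAAAAAAAAAAAAAAAAAAAAAAAAAAAAAAAAAAAAAAAAAAAAAAAAAAAAAAAAAAAAAAAAAAAAAAAAAAAAAD+AAAAAAAAAAAAAAD+AAAAAAAAAAAAAAH+AAAAAAAAAAAAAAH+AAAAAAAAAAAAAAH+AAAAAAAAAAAAAAH+AAAAAAAAAAAAAAP+AAAAAAAAAAAAAAP/AAAAAAAAAAAAAAP/AAAAAAAAAAAAAAD/AAAAAAAAAAAAAAD/AAAAAAAAAAAAAAD/gAAAAAAAAAAAH8D/gAAAAAAAAAAAH/H/AAAAAAAAAAAAP///AAAAAAAAAACAP///AAAAAAAAAAHAH///gAAAAAAAAAPgH///gAAAAAAAAAP4H///gAAAAAAAAAf/////wAAAAAAAAAf/////wAAAAAAAAA//////wAAAAAAAAB//////gAAAAAAAAB//////AAAAAAAAAB//////AAAAAAAAAA/////+AAAAAAAAAAf////8AAAAAAAAAAP////4AAAAAAAAAAH////wAAAAAAAAAAH////AAAAAAAAAAAD///wAAAAAAAAAAAB///gAAAAAAAAAAAA//8AAAAAAAAAAAAAD/4AAAAAAAAAAAAAB/wAAAAAAAAAAAAAADgAAAAAAAAAAAAAAAAAAAAAAAAAAAAAAAAAAAAAAAAAAAAAAAAAAAAAAAAAAAAAAAAAAAAAAAAAAAAAAAAAAAAAAAAAAAAAAAAAAAAAAAAAAAAAAAAAAAAAAAAAAAAAAAAAAAAAAAAAAAAAAAAAAAAAAAAAAAAAAAAAAAAAAAAAAAAAAAAAAAAAAAAAAAAAAAAAAAAAAAAAAAAAAAAAAAAAAAAAAAAAAAAAAAAAAAAAAAAAAAAAAAAAAAAAAAAAAAAAAAAAAAAAAAAAAAAAAAAAAAAAAAAAAAAAAAAAAAAAAAAAAAAAAAAAAAAAAAAAAAAAAAAAAAAAAAAAAAAAAAAAAAAAAAAAAAAAAAAAAAAAAAAAAAAAAAAAAAAAAAAAAAAAAAAAAAAAAAAAAAAAAAAAAAAAAAAAAAAAAAAAAAAAAAAAAAAAAAAAAAAAAAAAAAAAAAAAAAAAAAAAAAAAAAAAAAAAAAAAAAAAAAAAAAAAAAAAAAAAAAAAAAAAAAAAAAAAAAAAAAAAAAAAAAAAAAAAA="/>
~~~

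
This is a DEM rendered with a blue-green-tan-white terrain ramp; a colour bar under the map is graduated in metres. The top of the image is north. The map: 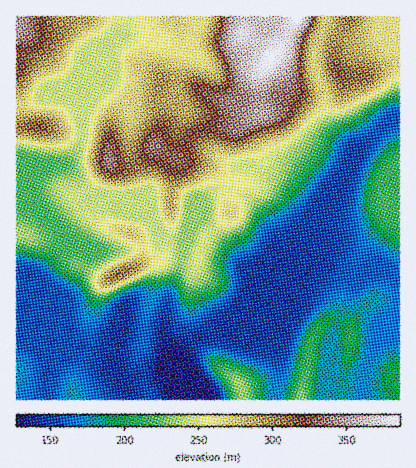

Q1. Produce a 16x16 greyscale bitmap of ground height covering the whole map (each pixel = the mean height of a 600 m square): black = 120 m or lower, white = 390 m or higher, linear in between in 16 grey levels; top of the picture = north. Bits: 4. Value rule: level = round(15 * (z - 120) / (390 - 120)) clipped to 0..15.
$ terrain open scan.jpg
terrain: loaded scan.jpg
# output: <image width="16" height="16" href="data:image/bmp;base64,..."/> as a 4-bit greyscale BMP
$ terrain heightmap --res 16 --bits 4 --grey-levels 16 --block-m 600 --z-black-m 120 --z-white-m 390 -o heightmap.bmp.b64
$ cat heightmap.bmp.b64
<image width="16" height="16" href="data:image/bmp;base64,Qk32AAAAAAAAAHYAAAAoAAAAEAAAABAAAAABAAQAAAAAAIAAAAATCwAAEwsAABAAAAAAAAAAAAAAABEREQAiIiIAMzMzAERERABVVVUAZmZmAHd3dwCIiIgAmZmZAKqqqgC7u7sAzMzMAN3d3QDu7u4A////ADIyEgA2NEM0MiIRAUQjRDQiIhIRIRJEMyIjEiMhETQzIjZDNUIRIjMkV5hnUhESImVmeHdkIRI0Zmd3hnYyIjVWd3eXd2QiRVZqqrqHdkI1d3qrupmHUySqeZqrvMp1Mod3iZrMy5l1qHeJmq3smqi6h3iIve2amMqYeIi+7qqY"/>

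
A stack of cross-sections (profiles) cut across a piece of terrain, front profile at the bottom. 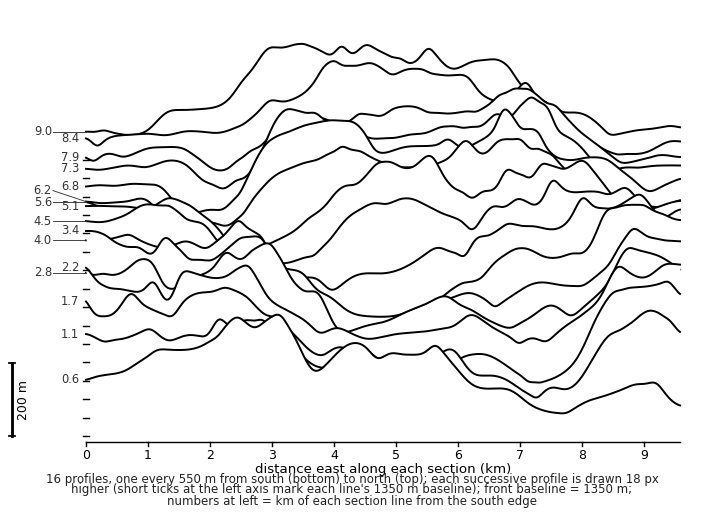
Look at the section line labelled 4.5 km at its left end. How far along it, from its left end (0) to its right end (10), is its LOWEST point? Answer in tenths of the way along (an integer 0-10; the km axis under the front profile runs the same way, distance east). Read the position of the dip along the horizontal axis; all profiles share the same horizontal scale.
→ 4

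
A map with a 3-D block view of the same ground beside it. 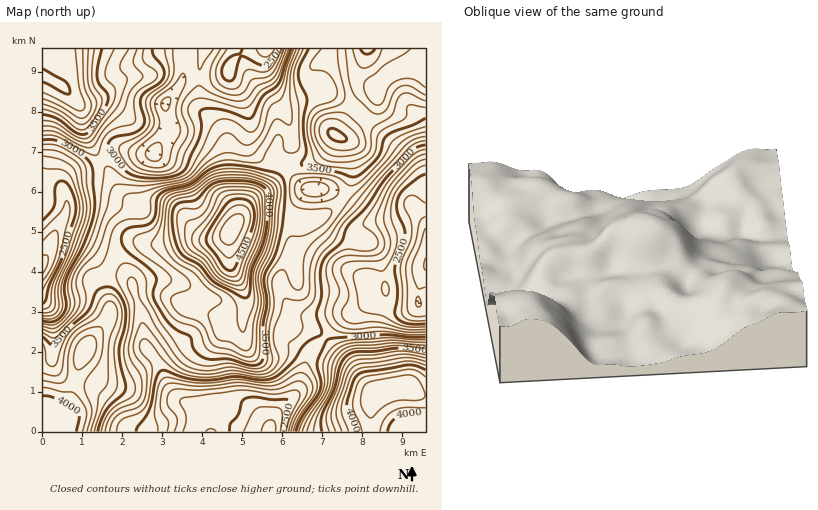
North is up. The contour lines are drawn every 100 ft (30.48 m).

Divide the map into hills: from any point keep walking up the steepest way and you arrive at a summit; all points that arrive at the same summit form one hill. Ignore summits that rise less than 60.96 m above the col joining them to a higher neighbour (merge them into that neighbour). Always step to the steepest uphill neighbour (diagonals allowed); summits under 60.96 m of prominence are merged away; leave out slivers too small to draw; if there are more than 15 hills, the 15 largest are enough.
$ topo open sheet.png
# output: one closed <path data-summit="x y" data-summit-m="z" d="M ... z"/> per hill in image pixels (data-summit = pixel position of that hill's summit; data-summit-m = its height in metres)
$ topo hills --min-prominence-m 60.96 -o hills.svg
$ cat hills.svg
<path data-summit="232 230" data-summit-m="1452" d="M266 48l-82 0-2 32-17 24 4 26-15 23-10 1-18-4-10 0-20 14-26 10-7 10 1 8-10-7-12-1 0 78 12-20 10 0 22 8 18 17 22 8 5 5 10 32 4 34 12 16 11 24 10 13 28 13-7 6-5 14 76 0 2-12 5-8 21-22 12-36 30-34 20-10 10-10 8 7 16 4 16-1 8-7 8 1 0-82-10-12-4-1-22 10-20 0-22-18-16-10-22-2-8-3-16-18-3-10 10-16-1-10-5-16-22-40z"/><path data-summit="50 410" data-summit-m="1237" d="M64 242l-10 0-12 20 0 170 150 0 7-14 7-6-28-13-10-13-11-24-12-16-4-34-10-32-5-5-22-8-18-17z"/><path data-summit="42 76" data-summit-m="1224" d="M184 48l-142 0 0 134 12 3 8 5 1-6 7-10 26-10 20-14 10 0 18 4 10-1 15-23-4-26 14-18 4-8z"/><path data-summit="390 388" data-summit-m="1306" d="M370 300l-10 10-20 10-28 30-7 14-7 26-25 28-3 14 156 0 0-128-8-1-8 7-16 1-16-4z"/><path data-summit="336 136" data-summit-m="1225" d="M268 79l4 13 15 24 5 16 1 10-7 10-3 8 5 10 14 16 8 3 22 2 16 10 22 18 20 0 22-10 3 1-1-6 11-16-6-20-13-14-24-19-24-24-14-10-18-9-36 9-8-1-6-6z"/><path data-summit="368 48" data-summit-m="1235" d="M426 48l-160 0-2 8 3 22 15 22 8 1 34-9 10 3 24 16 24 24 31 25 6 8 6 16-1 6-9 12-1 6 12 14z"/>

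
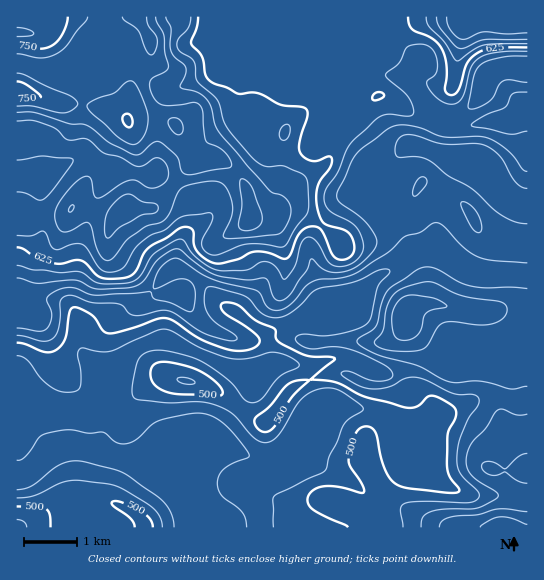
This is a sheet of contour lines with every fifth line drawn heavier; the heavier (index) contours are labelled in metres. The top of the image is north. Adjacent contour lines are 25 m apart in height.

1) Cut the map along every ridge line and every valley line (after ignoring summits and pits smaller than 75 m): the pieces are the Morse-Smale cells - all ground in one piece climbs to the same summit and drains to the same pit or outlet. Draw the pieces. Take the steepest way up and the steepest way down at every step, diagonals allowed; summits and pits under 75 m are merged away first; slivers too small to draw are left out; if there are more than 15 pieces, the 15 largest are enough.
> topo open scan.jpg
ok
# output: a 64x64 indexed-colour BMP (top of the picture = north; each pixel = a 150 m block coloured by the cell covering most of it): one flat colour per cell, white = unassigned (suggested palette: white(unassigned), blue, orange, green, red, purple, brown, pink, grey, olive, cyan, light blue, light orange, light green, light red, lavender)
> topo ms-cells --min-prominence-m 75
<image width="64" height="64" href="data:image/bmp;base64,Qk12CAAAAAAAAHYAAAAoAAAAQAAAAEAAAAABAAQAAAAAAAAIAAATCwAAEwsAABAAAAAAAAAA////ALR3HwAOf/8ALKAsACgn1gC9Z5QAS1aMAMJ34wB/f38AIr28AM++FwDox64AeLv/AIrfmACWmP8A1bDFACIiIiIiIiIiIiIhERERERERERERERERERERERERERERIiIiIiIiIiIiIiEREREREREREREREREREREREREREREiIiIiIiIiIiIiIRERERERERERERERERERERERERERESIiIiIiIiIiIiIhERERERERERERERERERERERERERERIiIiIiIiIiIiIhEREREREREREREREREREREREREREREiIiIiIiIiIiIiERERERERERERERERERERERERERERERIiIiIiIiIiIiERERERERERERERERERERERERERERERESIiIiIiIiIhEREREREREREREREREREREREREREREREREiIiIiIiEREREREREREREREREREREREREREREREREREREiIiIREREREREREREREREREREREREREREREREREREREREREREREREREREREREREREREREREREREREREREREREREREREREREREREREREREREREREREREREREREREREREREREREREREREREREREREREREREREREREREREREREREREREREREREREREREREREREREREREREREREREREREREREREREREREREREREREREREREREREREREREREREREREREREREREREREREREREREREREREREREREREREREREREREREREREREREREREREREREREREREREREREREREREREREREREREREREREREREREREREREREREREREREREREREREREREREREREREREREREREREREREREREREREREREREREREREREREREREREREREREREREREREREREREREREREREREREREREREREREREREREREREREREREREREREREREREREREREREREREREREREREREREREREREREREREREREREREREREREREREREREREREREREREREREREREREREREREREREREREREREREREREREREREREREREREREREREREREREREREREREREREREREREREREREREREREREREREREREREREREREREREREREREREREREREREREREREREREREREREREREREREREREREREREREREREREREREREREREREREREREREREREREREREREREREREREREREREREREREREREREREREREREREREREREREREREREREREREREREREREREREREREREREREREREREREREREREREREREREREREREREREREREREREREREREREREREREREREREREREREREREREREREREREREREREREREREREREREREREREREREREREREREREREREREREREREREREREREREREREREREREREREREREREREREREREREREREREREREREREREREREREREREREREREREREREREREREREREREREREREREREREREREREREREREREREREREREREREREREREREREREREREREREREREREREREREREREREREREREREREREREREREREREREREREREREREREREREREREREREREREREREREREREREREREREREREREREREREREREREREREREREREREREREREREREREREREREREREREREREREREREREREREREREREREREREREREREREREREREREREREREREREREREREREREREREREREREREREREREREREREREREREREREREREREREREREREREREREREREREREREREREREREREREREREREREREREREREREREREREREREREREREREREREREREREREREREREREREREREREREREREREREREREREREREREREREREREREREREREREREREREREREREREREREREREREREREREREREREREREREREREREREREREREREREREREREREREREREREREREREREREREREREREREREREREREREREREREREREREREREREREREREREREREREREREREREREREREREREREREREREREREREREREREREREREREREREREREREREREREREREREREREREREREREREREREREREREREREREREREREREREREREREREREREREREREREREREREREREREREREREREREREREREREREREREREREREREREREREREREREREREREREREREREREREREREREREzMzEREREREREREREREREREREREREREREREREREREREzMzMxEREREREREREREREREREREREREREREREREREREzMzMzEREREREREREREREREREREREREREREREREREREzMzMzMRERERERERERERERERERERERERERERERERERETMzMzMzERERERERERERERERERERERERERERERERERERMzMzMzMzERERERERERERERERERERERERERERERERERETMzMzMzMzMRERERERERERERERERERERERERERERERETMzMzMzMzMxERERERERERERERERERERERERERERERETMzMzMzMzMzERERERERERERERERERERERERERERERETMzMzMzMzMzMREREREREREREREREREREREREREREREzMzMzMzMzMzMxEREREREREREREREREREREREREREREzMzMzMzMzMzMz"/>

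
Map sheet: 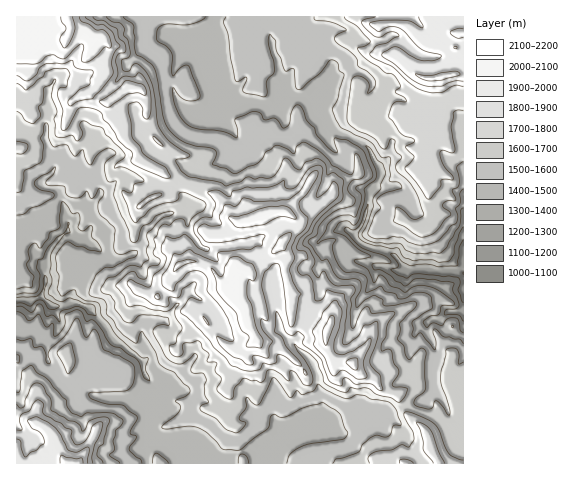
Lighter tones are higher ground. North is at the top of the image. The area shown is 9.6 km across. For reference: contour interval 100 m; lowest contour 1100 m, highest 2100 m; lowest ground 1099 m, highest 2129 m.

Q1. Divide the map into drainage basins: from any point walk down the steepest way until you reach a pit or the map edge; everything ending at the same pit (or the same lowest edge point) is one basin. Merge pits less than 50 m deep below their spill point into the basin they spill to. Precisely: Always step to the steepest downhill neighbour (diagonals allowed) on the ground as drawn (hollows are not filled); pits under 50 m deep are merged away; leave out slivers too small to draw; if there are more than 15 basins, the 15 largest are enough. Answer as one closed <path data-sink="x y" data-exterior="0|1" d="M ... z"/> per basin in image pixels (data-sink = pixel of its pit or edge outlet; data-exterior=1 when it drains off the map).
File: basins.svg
<path data-sink="463 273" data-exterior="1" d="M463 16l-446 0-1 131 2-1 2-13 12-21-6-9 0-34 2-13 3 0-1 13 24 13 16 19 19-9 7 8 12 2 1 9 9 11 6 18 11 10 3 9 5 4 19 8 23 14 33 11 9 12 3 8 11 6-17 11-15 1-5-2-5 3-10 10 0 15-10 4-10 16 2 7 20 15 1 6 14 12 18 25 7 5 10 1 15-11 20 2 15-16-1-25 9-1 5 7 2 16 10 8 12 1-2 18 5 8 4 3 18 1 8 12 13 5 9 11 13 4 8 18 23 20 4 16 9 16 23 0z"/><path data-sink="29 301" data-exterior="0" d="M31 56l-3 0-2 13 0 34 6 9-12 21-2 13-2 2 1 273 14 0 14 6 7 7 15 30 373-1-9-15-4-16-23-20-8-18-13-4-9-11-13-5-8-12-18-1-4-3-5-8 2-18-12-1-10-8-5-22-8-1-3 1 1 25-15 16-20-2-15 11-10-1-7-5-18-25-14-12-1-6-20-15-2-7 10-16 10-4 0-15 10-10 5-3 5 2 15-1 17-11-11-6-3-8-9-12-33-11-23-14-19-8-5-4-3-9-11-10-6-18-9-11-1-9-12-2-7-8-19 9-16-19-24-13z"/>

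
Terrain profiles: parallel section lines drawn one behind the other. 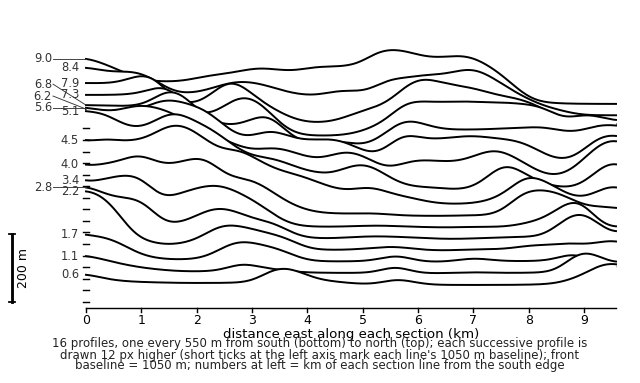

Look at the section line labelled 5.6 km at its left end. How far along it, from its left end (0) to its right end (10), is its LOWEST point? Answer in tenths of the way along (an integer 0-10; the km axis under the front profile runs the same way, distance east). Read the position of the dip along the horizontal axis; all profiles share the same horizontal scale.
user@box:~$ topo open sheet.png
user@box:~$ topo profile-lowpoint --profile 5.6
9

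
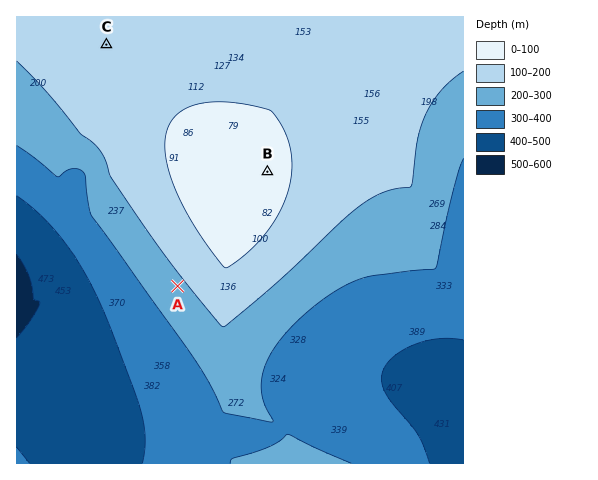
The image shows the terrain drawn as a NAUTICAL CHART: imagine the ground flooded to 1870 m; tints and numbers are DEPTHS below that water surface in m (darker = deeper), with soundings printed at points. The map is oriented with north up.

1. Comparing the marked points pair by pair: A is below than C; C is below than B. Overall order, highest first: B C A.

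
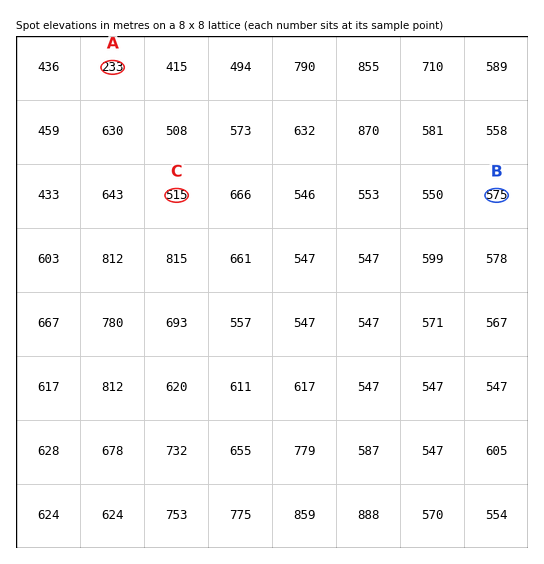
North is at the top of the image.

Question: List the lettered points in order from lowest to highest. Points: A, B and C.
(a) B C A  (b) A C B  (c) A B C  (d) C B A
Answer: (b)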